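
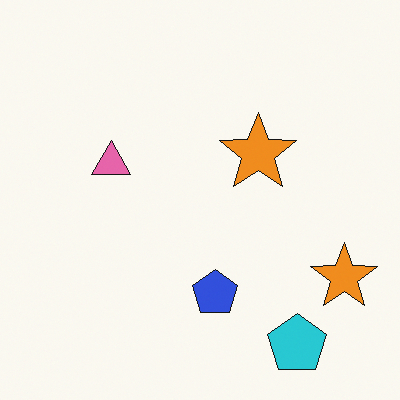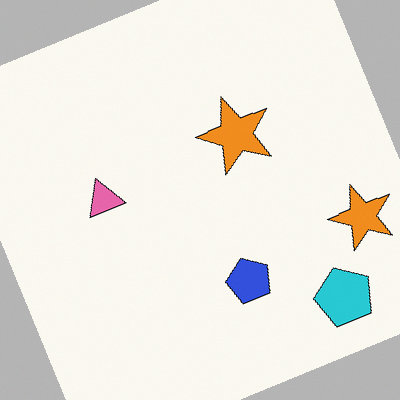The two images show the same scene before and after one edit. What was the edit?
This is the original image rotated counter-clockwise by a moderate amount.

Every shape is tilted by the same angle and the image corners show triangular fill wedges — a whole-image rotation by a non-right angle.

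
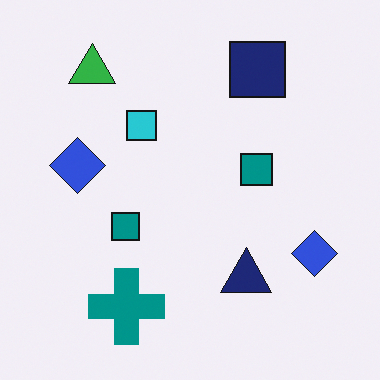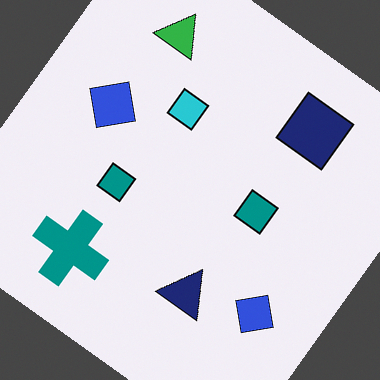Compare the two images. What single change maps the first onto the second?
The transformation is: rotated clockwise by a large amount — several tens of degrees.

Every shape is tilted by the same angle and the image corners show triangular fill wedges — a whole-image rotation by a non-right angle.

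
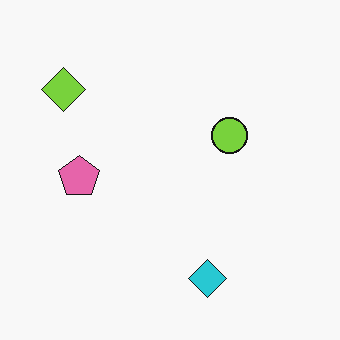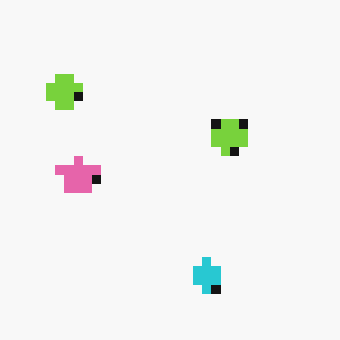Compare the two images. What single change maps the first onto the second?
Heavily pixelated into large blocks.

Shapes are reduced to large square blocks; fine edges and outlines are lost — a downscale-then-upscale (mosaic) effect.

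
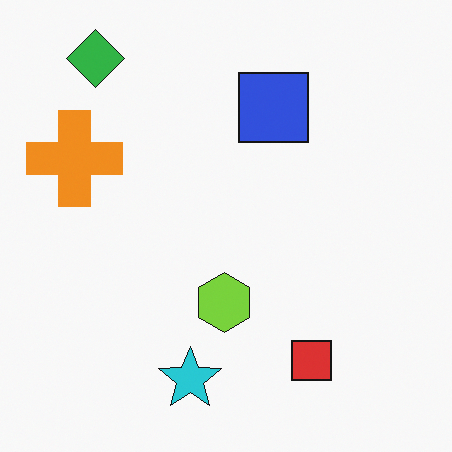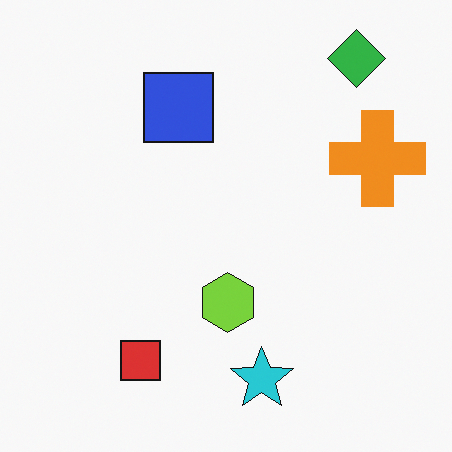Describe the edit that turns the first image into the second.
The transformation is: flipped horizontally (left ↔ right).

The orange cross is in the left of the first image and the right of the second — shapes on opposite sides of the vertical midline have swapped in a mirror flip.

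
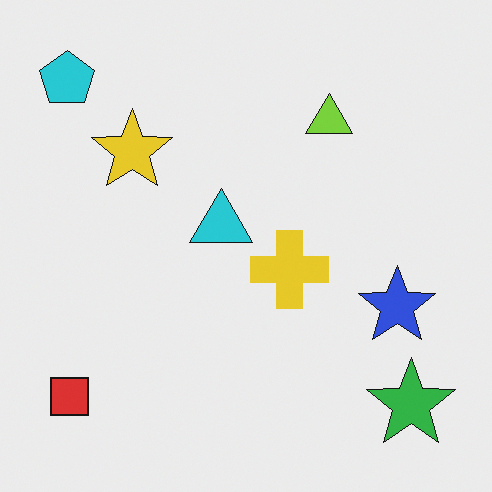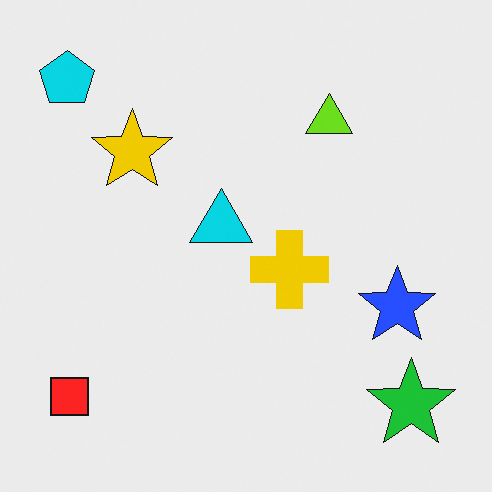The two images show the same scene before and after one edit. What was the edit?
The transformation is: slightly oversaturated.

All colors are more vivid — a global saturation change.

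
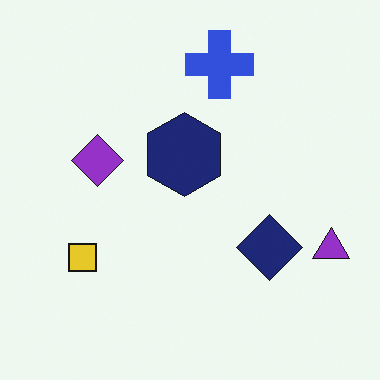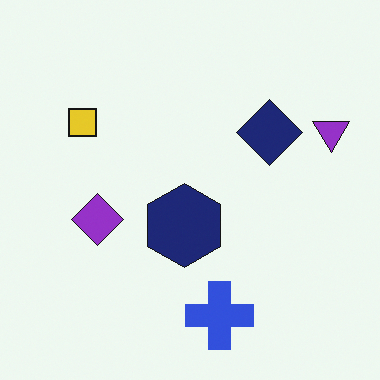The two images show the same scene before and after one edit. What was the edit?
This is the original image flipped vertically (top ↔ bottom).

The blue cross is in the top of the first image and the bottom of the second — shapes on opposite sides of the horizontal midline have swapped in a mirror flip.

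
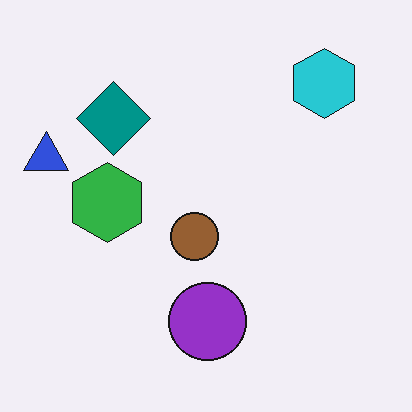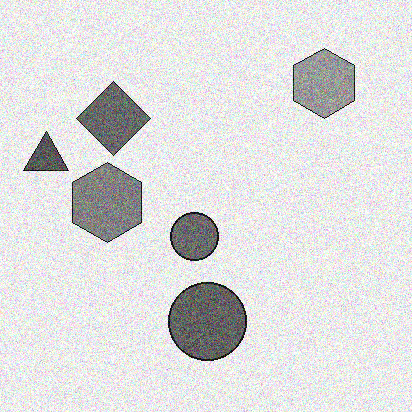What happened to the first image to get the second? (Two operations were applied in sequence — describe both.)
This is the original image converted to grayscale, then degraded with visible gaussian noise.

All color is removed — every shape is now a shade of grey. Random speckle covers the whole image, including the flat background.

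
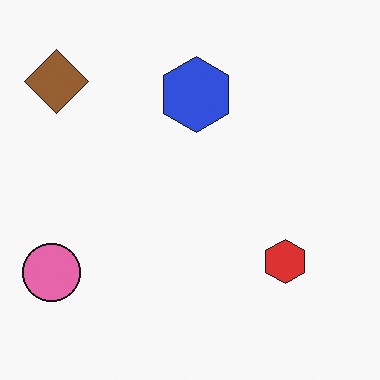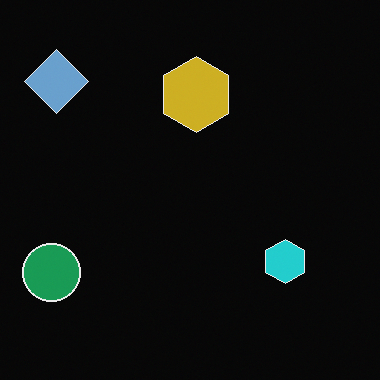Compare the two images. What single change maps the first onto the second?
The image was color-inverted (negative).

The light background has become dark and every shape's color is its complement — a photographic negative.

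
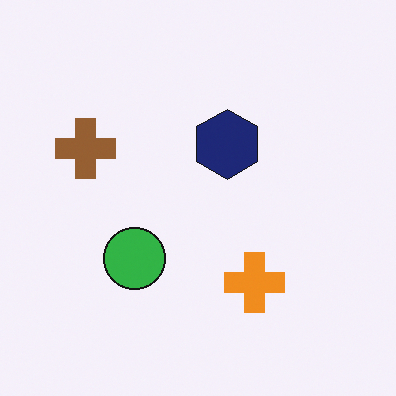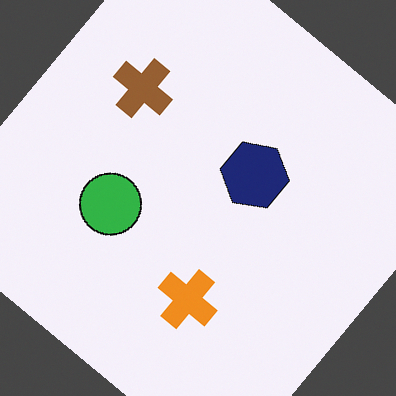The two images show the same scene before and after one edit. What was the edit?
It was rotated clockwise by a large amount — several tens of degrees.

Every shape is tilted by the same angle and the image corners show triangular fill wedges — a whole-image rotation by a non-right angle.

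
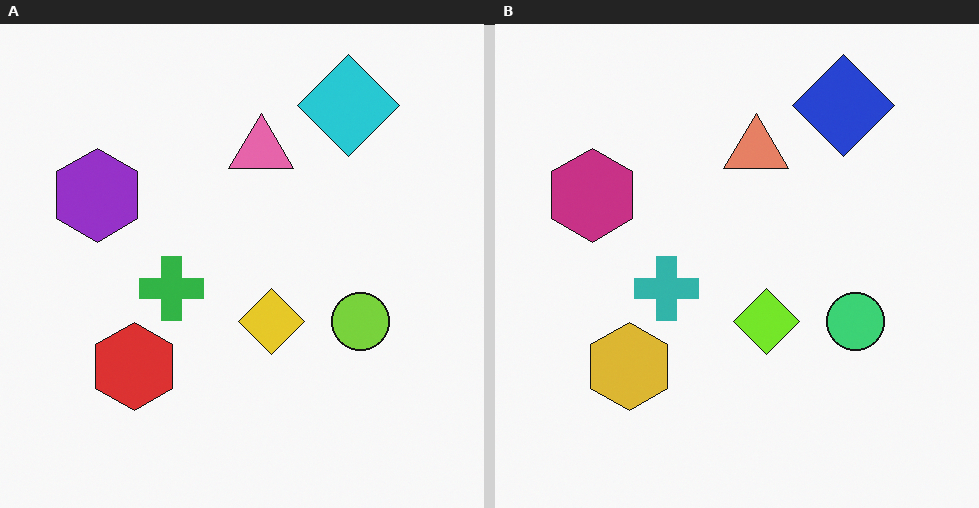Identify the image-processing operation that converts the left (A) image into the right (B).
The image was hue-shifted slightly.

Every shape's color has rotated by the same amount around the hue wheel — a uniform hue shift.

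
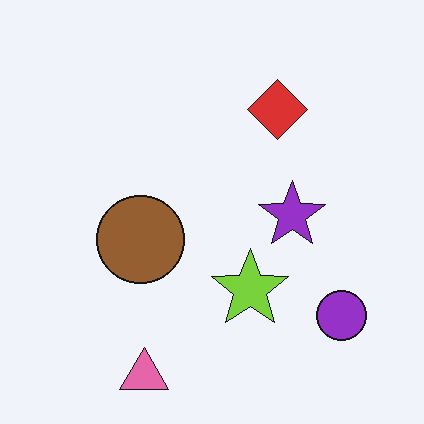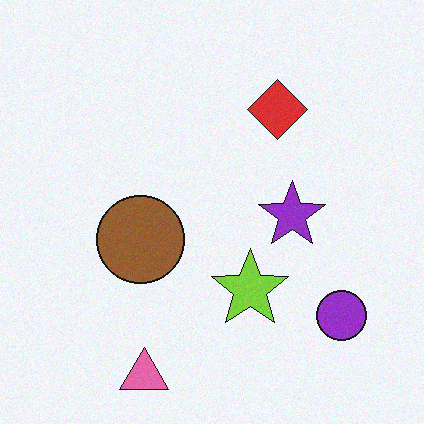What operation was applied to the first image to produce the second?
The image was degraded with subtle gaussian noise.

Random speckle covers the whole image, including the flat background.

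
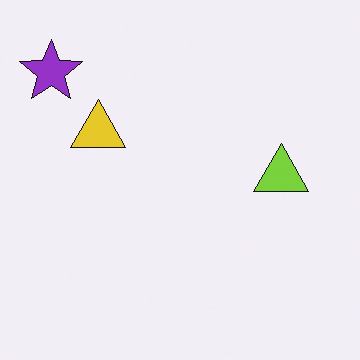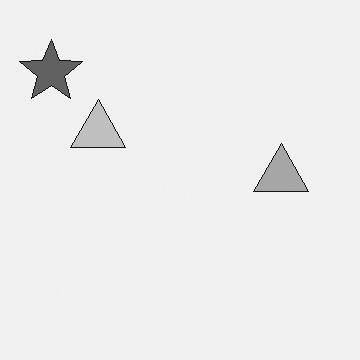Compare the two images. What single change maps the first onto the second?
The second image is the first converted to grayscale.

All color is removed — every shape is now a shade of grey.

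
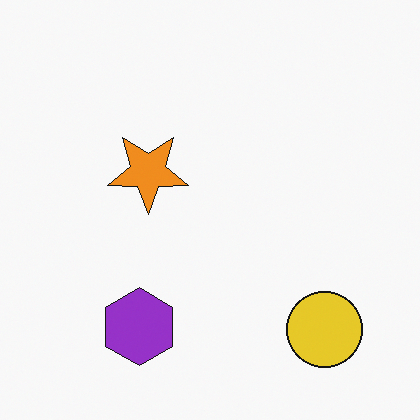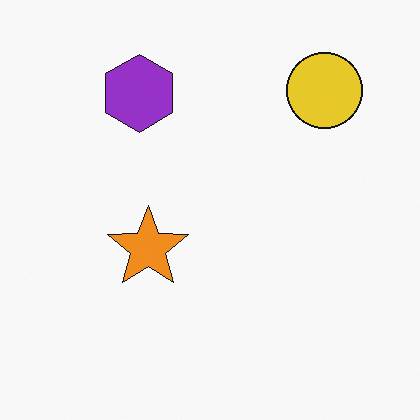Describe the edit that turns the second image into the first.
The image was flipped vertically (top ↔ bottom).

The yellow circle is in the top-right of the second image and the bottom-right of the first — shapes on opposite sides of the horizontal midline have swapped in a mirror flip.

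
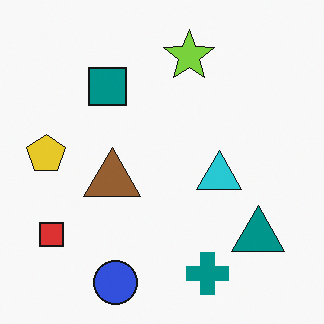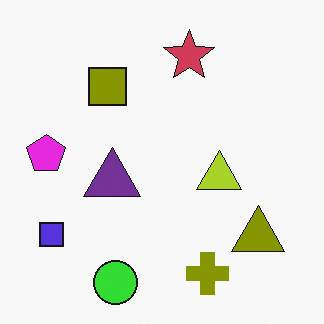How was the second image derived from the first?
The transformation is: hue-shifted by a large amount.

Every shape's color has rotated by the same amount around the hue wheel — a uniform hue shift.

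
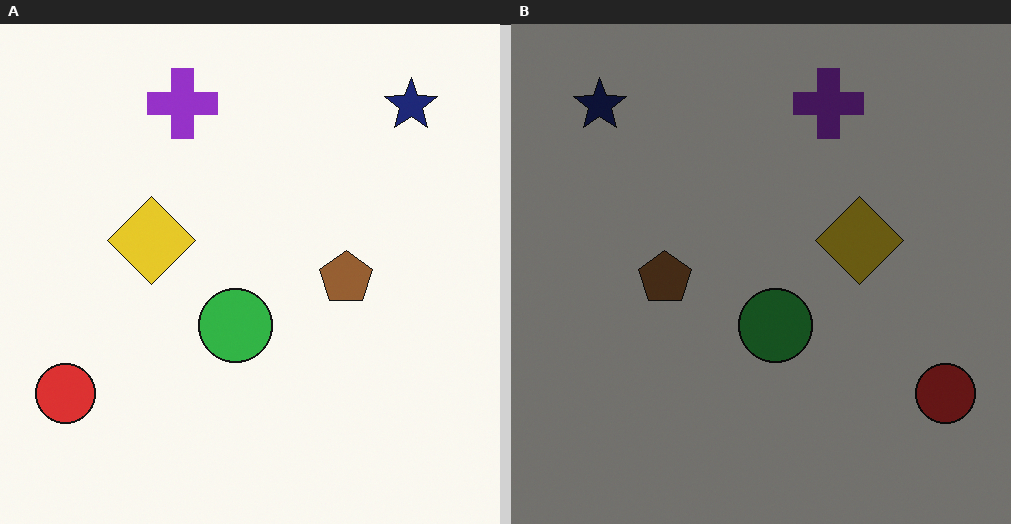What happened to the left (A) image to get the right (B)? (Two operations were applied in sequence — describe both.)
It was darkened a lot, then flipped horizontally (left ↔ right).

Every pixel — background and shapes alike — is uniformly darkened. The red circle is in the bottom-left of the left (A) image and the bottom-right of the right (B) — shapes on opposite sides of the vertical midline have swapped in a mirror flip.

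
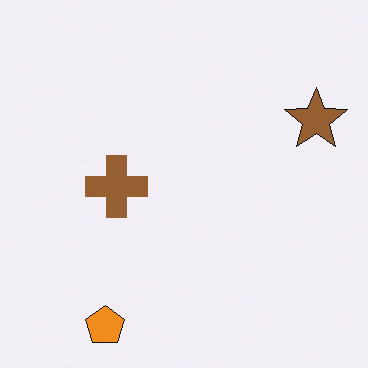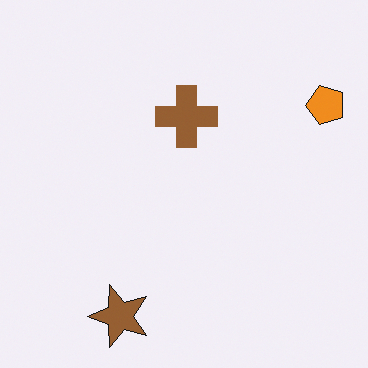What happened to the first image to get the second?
The transformation is: transposed (reflected across the top-left ↔ bottom-right diagonal).

Shapes have swapped their row and column positions — what was in the top-right is now in the bottom-left — a diagonal reflection.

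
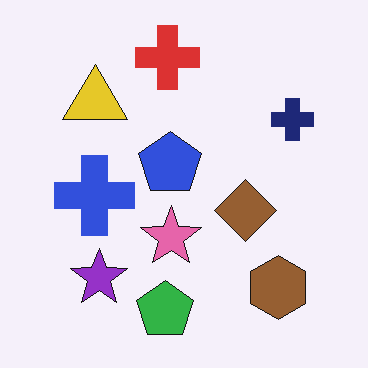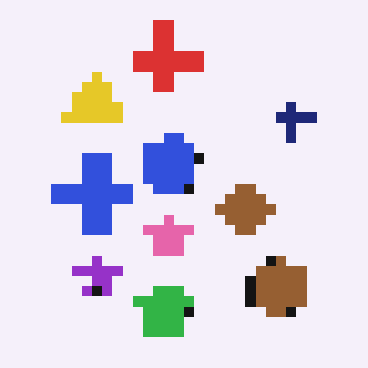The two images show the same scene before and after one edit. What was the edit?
This is the original image coarsely pixelated.

Shapes are reduced to large square blocks; fine edges and outlines are lost — a downscale-then-upscale (mosaic) effect.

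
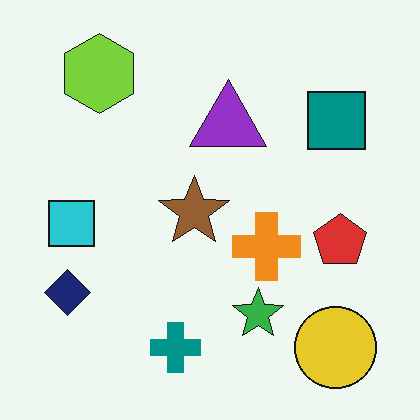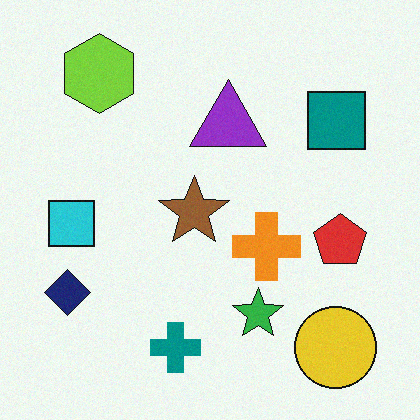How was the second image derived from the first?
It was degraded with light additive noise.

Random speckle covers the whole image, including the flat background.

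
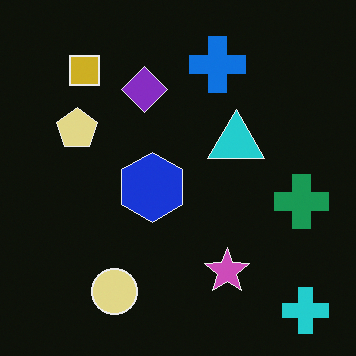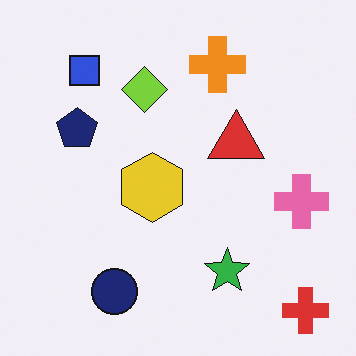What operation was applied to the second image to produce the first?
The image was color-inverted (negative).

The light background has become dark and every shape's color is its complement — a photographic negative.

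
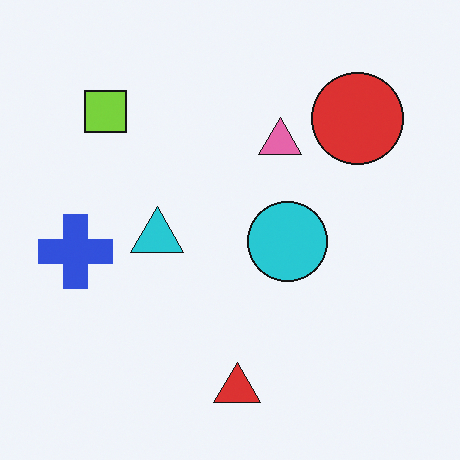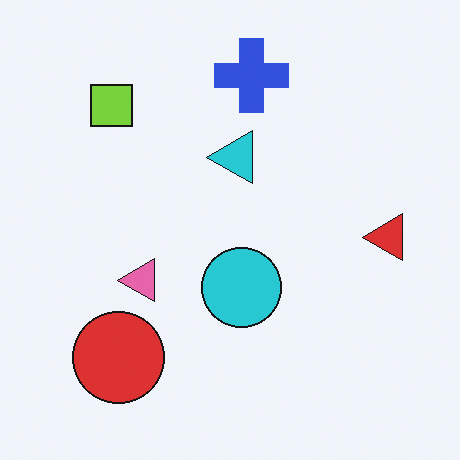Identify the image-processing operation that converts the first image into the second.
This is the original image transposed (reflected across the top-left ↔ bottom-right diagonal).

Shapes have swapped their row and column positions — what was in the top-right is now in the bottom-left — a diagonal reflection.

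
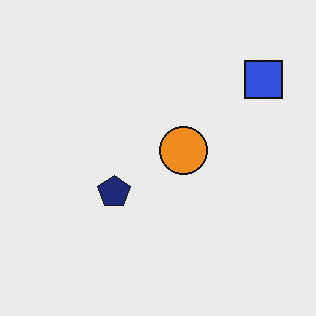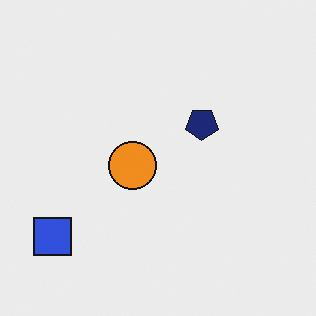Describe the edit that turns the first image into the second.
It was rotated 180°.

The blue square sits in the top-right of the first image and the bottom-left of the second — consistent with a whole-image 180° rotation.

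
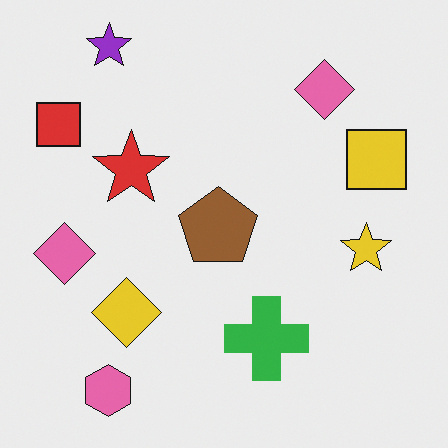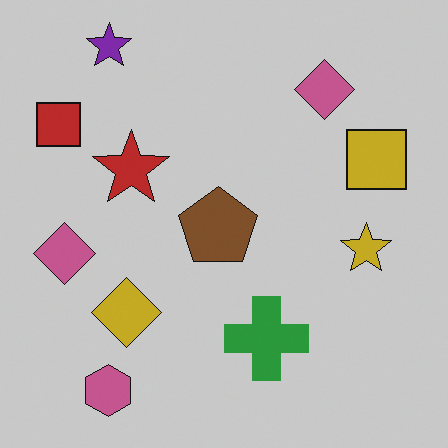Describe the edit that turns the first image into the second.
This is the original image darkened a little.

Every pixel — background and shapes alike — is uniformly darkened.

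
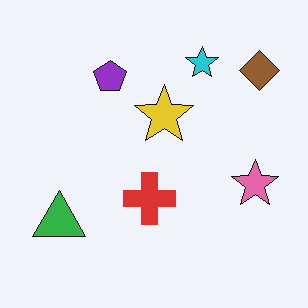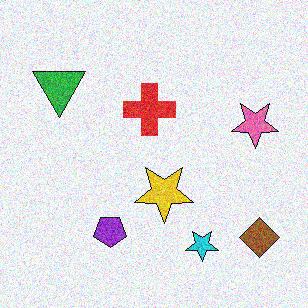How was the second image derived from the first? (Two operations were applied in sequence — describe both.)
The transformation is: flipped vertically (top ↔ bottom), then degraded with moderate additive noise.

The cyan star is in the top of the first image and the bottom of the second — shapes on opposite sides of the horizontal midline have swapped in a mirror flip. Random speckle covers the whole image, including the flat background.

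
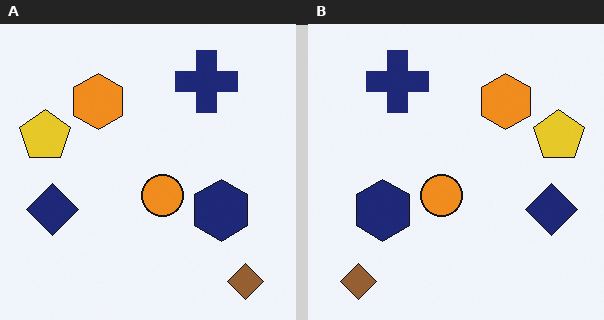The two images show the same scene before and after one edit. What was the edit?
It was flipped horizontally (left ↔ right).

The yellow pentagon is in the left of the left (A) image and the right of the right (B) — shapes on opposite sides of the vertical midline have swapped in a mirror flip.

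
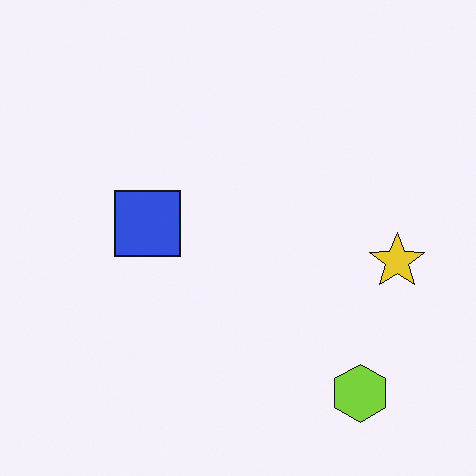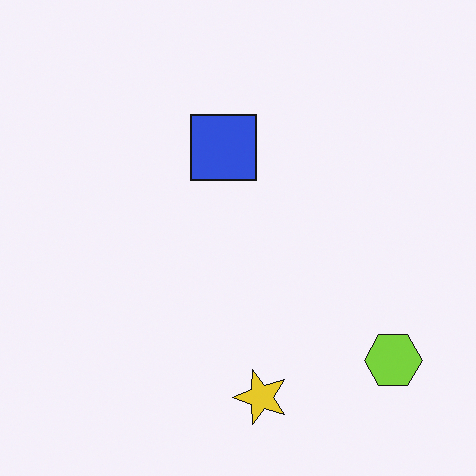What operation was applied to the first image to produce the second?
The second image is the first transposed (reflected across the top-left ↔ bottom-right diagonal).

Shapes have swapped their row and column positions — what was in the top-right is now in the bottom-left — a diagonal reflection.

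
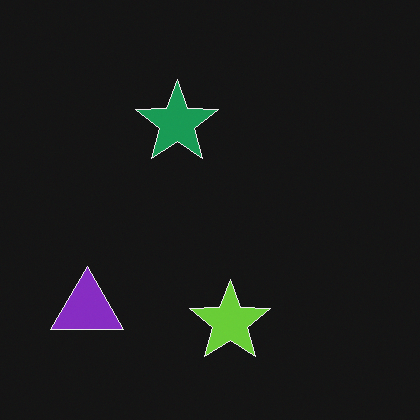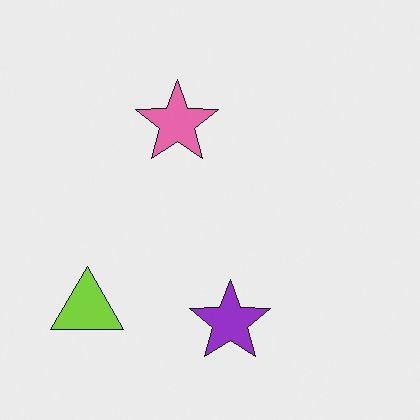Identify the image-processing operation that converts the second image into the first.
It was color-inverted (negative).

The light background has become dark and every shape's color is its complement — a photographic negative.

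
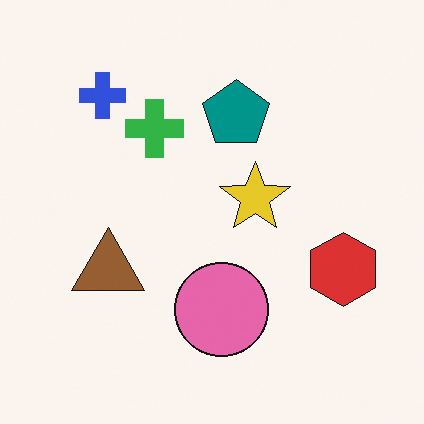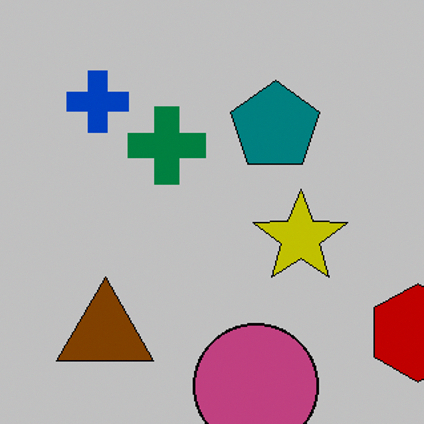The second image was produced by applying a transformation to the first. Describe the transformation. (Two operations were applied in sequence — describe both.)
It was aggressively posterized, then cropped slightly and scaled back up.

Each flat color has snapped to a coarser quantized level — most visibly, the near-white background has dropped to a flat grey. The visible shapes are larger and the field of view is narrower; shapes near the original edges may be partly or wholly outside the frame — a crop-and-rescale.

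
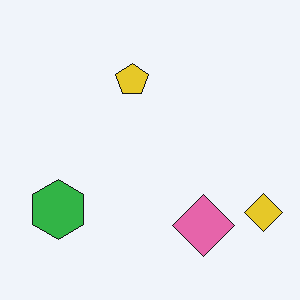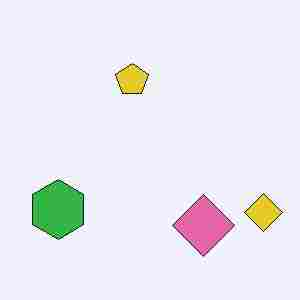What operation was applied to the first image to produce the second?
The image was degraded with heavy JPEG compression.

Blocky 8×8 compression artifacts appear around shape edges and the flat background shows ringing — characteristic JPEG degradation.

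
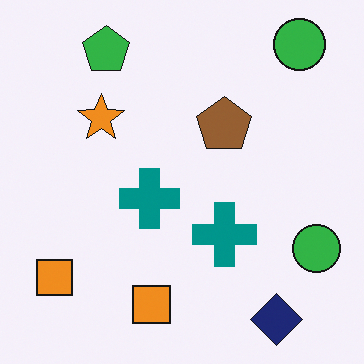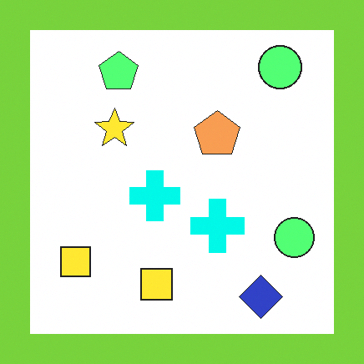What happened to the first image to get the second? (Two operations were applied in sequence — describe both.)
This is the original image noticeably brightened, then framed with a lime border.

Every pixel — background and shapes alike — is uniformly brightened. A solid lime frame runs around the edge of the second image, with the content slightly shrunk inside it.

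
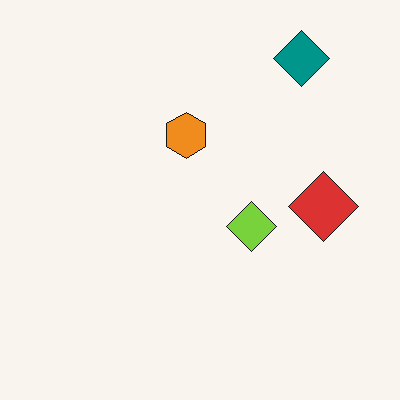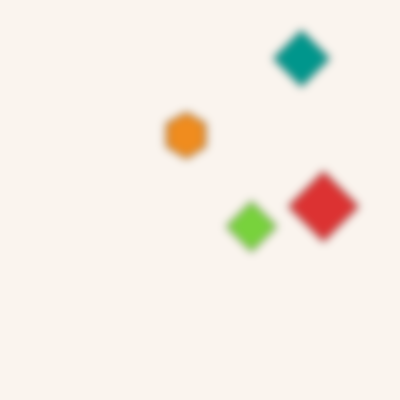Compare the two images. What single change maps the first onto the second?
Moderately blurred.

Shape edges and outlines are uniformly softened across the whole image.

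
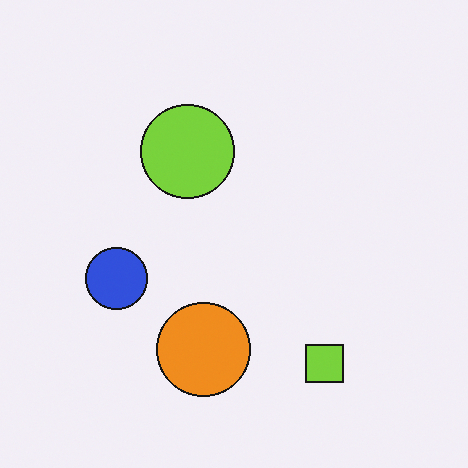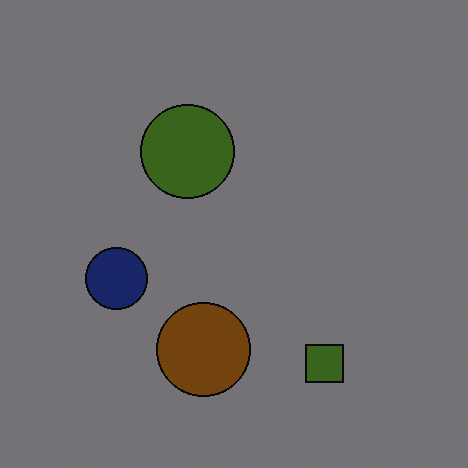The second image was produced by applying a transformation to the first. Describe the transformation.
The image was substantially darkened.

Every pixel — background and shapes alike — is uniformly darkened.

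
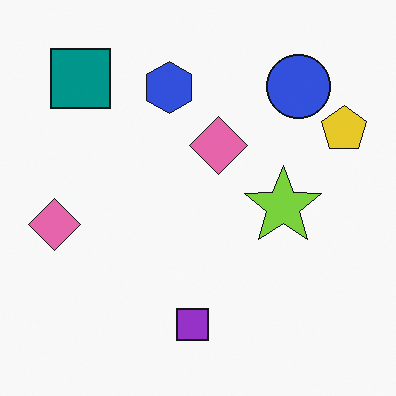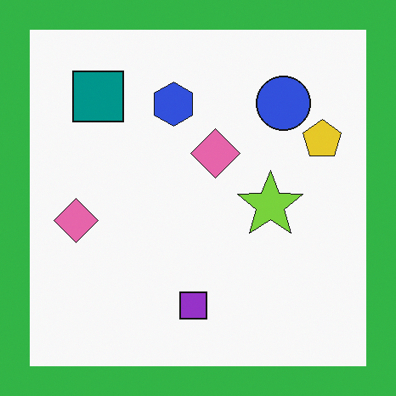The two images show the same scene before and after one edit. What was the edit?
This is the original image framed with a green border.

A solid green frame runs around the edge of the second image, with the content slightly shrunk inside it.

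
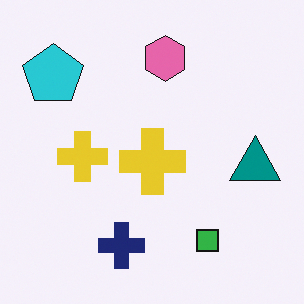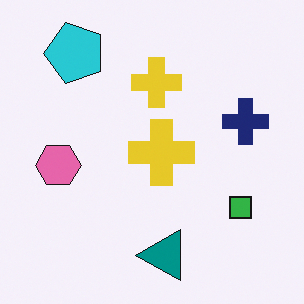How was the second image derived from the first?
This is the original image transposed (reflected across the top-left ↔ bottom-right diagonal).

Shapes have swapped their row and column positions — what was in the top-right is now in the bottom-left — a diagonal reflection.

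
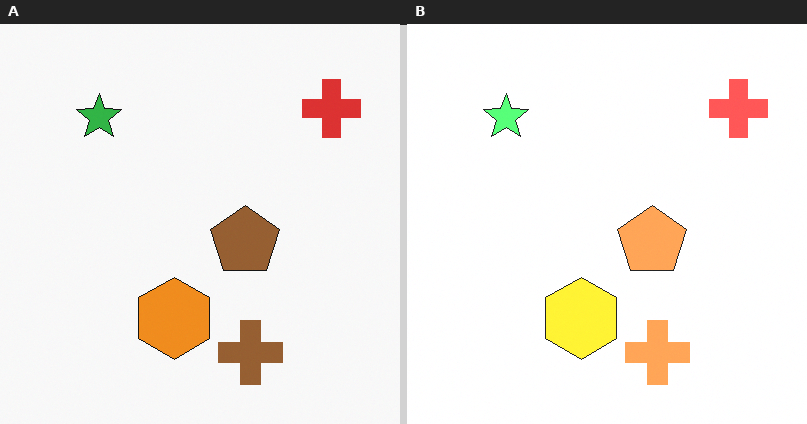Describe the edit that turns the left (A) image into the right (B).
The transformation is: substantially brightened.

Every pixel — background and shapes alike — is uniformly brightened.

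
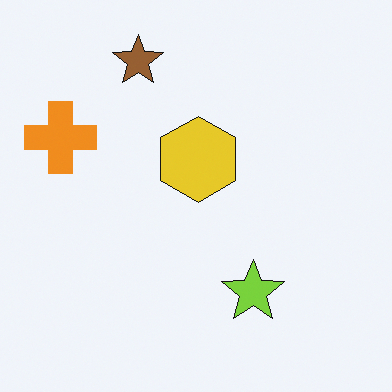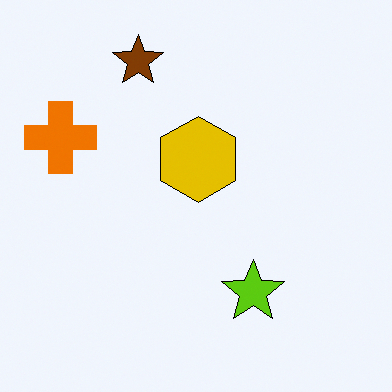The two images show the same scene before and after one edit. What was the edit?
Given slightly increased contrast.

Tones are pushed away from mid-grey across the whole image — a global contrast change.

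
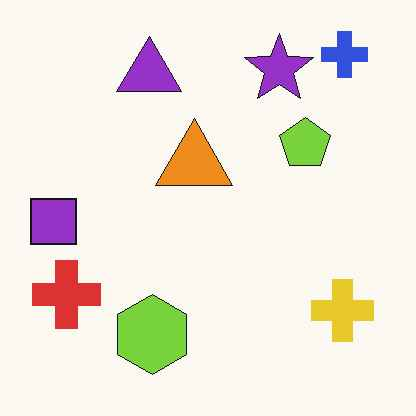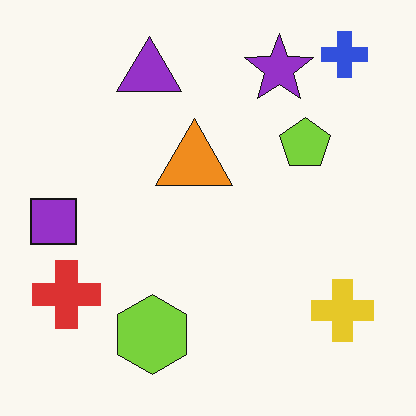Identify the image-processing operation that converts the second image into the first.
This is the original image JPEG-compressed with visible artifacts.

Blocky 8×8 compression artifacts appear around shape edges and the flat background shows ringing — characteristic JPEG degradation.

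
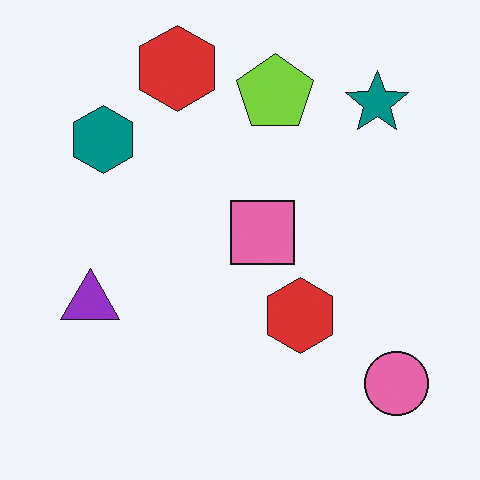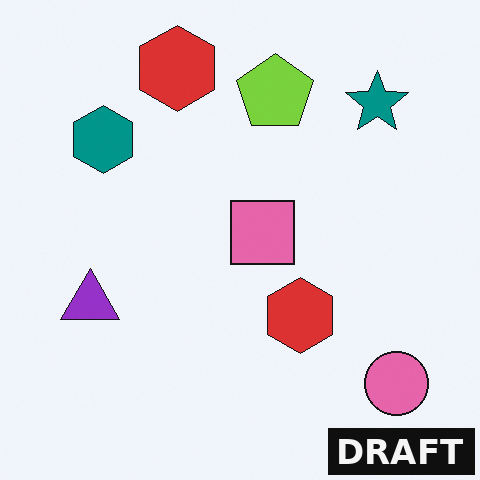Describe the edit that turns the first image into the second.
The second image is the first watermarked with the text "DRAFT" in the lower-right corner.

A dark label reading "DRAFT" appears in the lower-right corner.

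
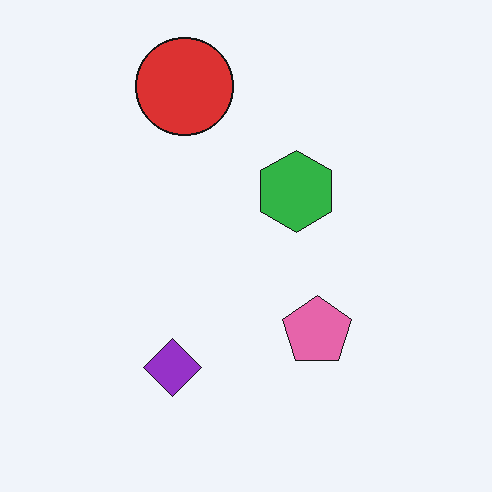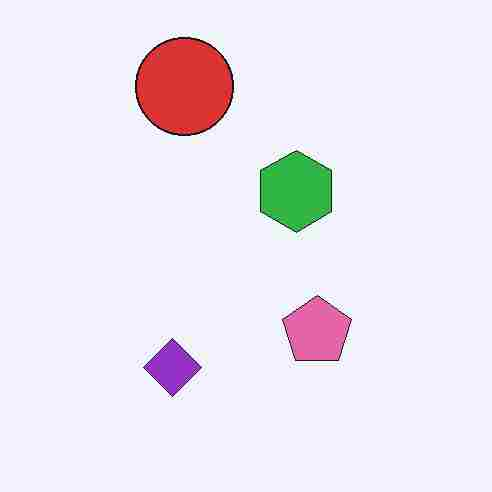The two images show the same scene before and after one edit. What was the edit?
It was degraded with heavy JPEG compression.

Blocky 8×8 compression artifacts appear around shape edges and the flat background shows ringing — characteristic JPEG degradation.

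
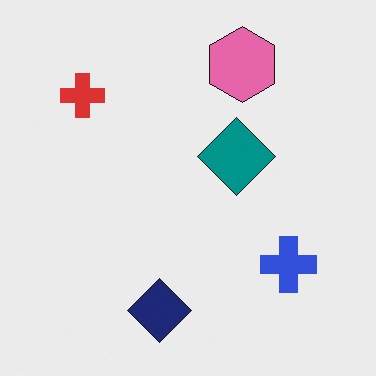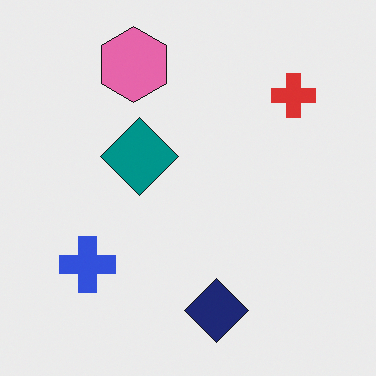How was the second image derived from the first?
This is the original image flipped horizontally (left ↔ right).

The red cross is in the top-left of the first image and the top-right of the second — shapes on opposite sides of the vertical midline have swapped in a mirror flip.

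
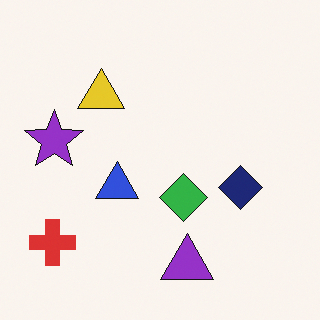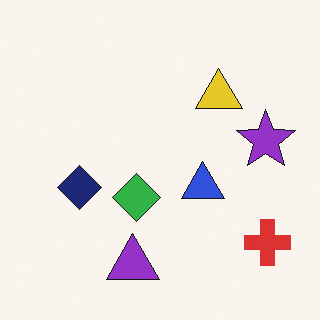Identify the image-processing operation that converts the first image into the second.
Flipped horizontally (left ↔ right).

The red cross is in the bottom-left of the first image and the bottom-right of the second — shapes on opposite sides of the vertical midline have swapped in a mirror flip.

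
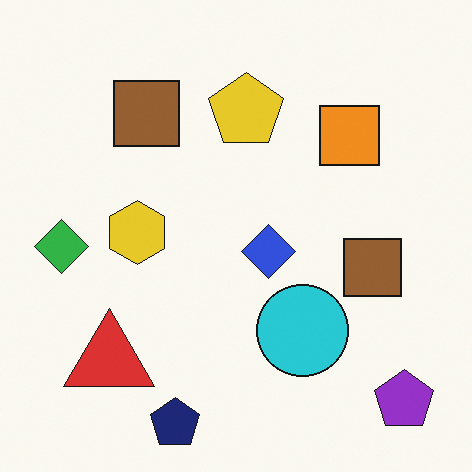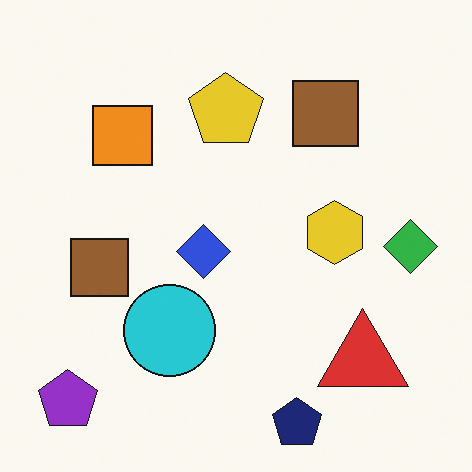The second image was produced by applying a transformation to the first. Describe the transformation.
It was flipped horizontally (left ↔ right).

The green diamond is in the left of the first image and the right of the second — shapes on opposite sides of the vertical midline have swapped in a mirror flip.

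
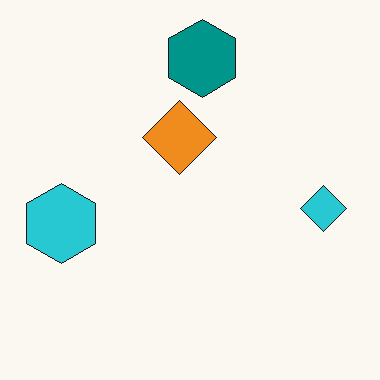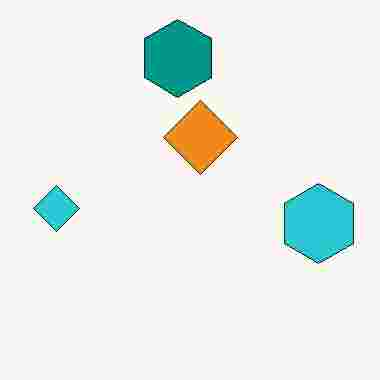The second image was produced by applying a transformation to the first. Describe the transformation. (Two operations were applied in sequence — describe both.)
Flipped horizontally (left ↔ right), then degraded with heavy JPEG compression.

The cyan diamond is in the right of the first image and the left of the second — shapes on opposite sides of the vertical midline have swapped in a mirror flip. Blocky 8×8 compression artifacts appear around shape edges and the flat background shows ringing — characteristic JPEG degradation.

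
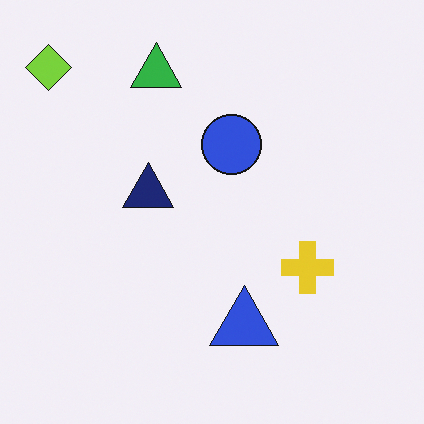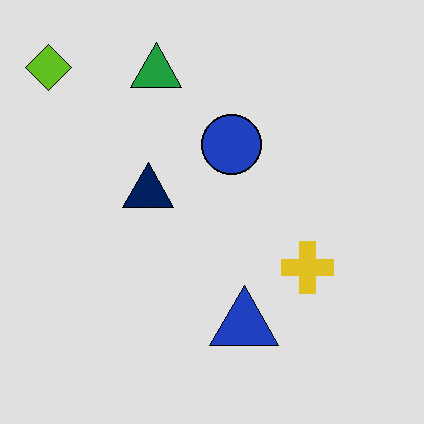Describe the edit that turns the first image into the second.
The transformation is: moderately posterized.

Each flat color has snapped to a coarser quantized level — most visibly, the near-white background has dropped to a flat grey.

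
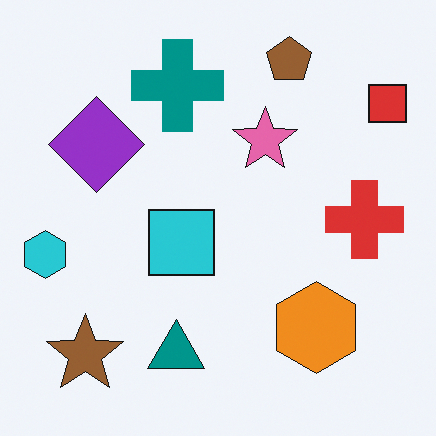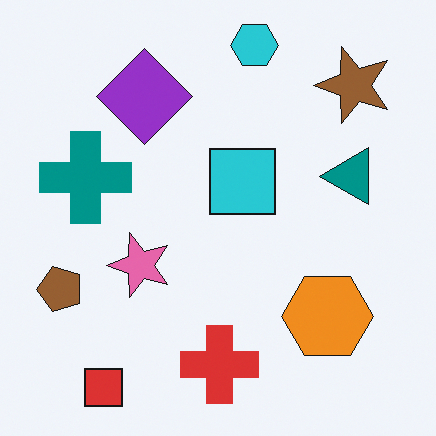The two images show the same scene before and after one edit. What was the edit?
The second image is the first transposed (reflected across the top-left ↔ bottom-right diagonal).

Shapes have swapped their row and column positions — what was in the top-right is now in the bottom-left — a diagonal reflection.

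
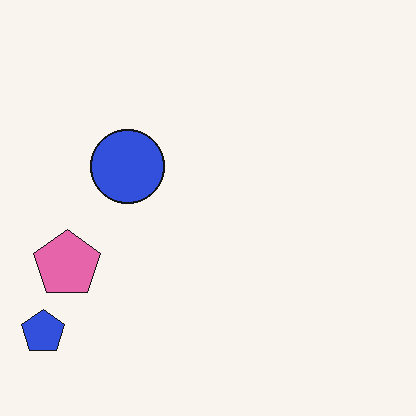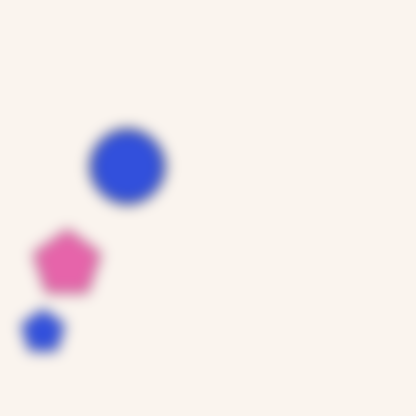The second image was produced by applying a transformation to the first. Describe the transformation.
It was strongly gaussian-blurred.

Shape edges and outlines are uniformly softened across the whole image.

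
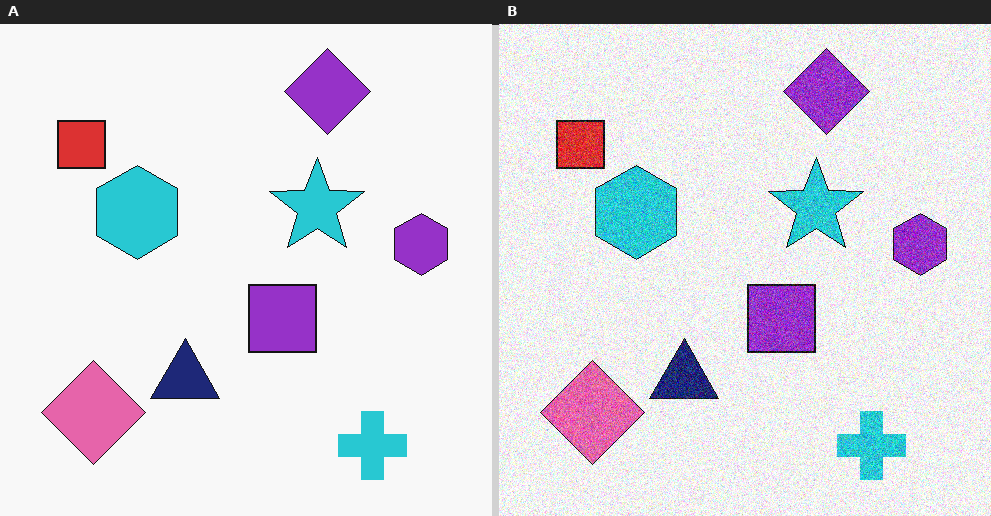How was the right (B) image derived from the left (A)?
This is the original image degraded with heavy additive noise.

Random speckle covers the whole image, including the flat background.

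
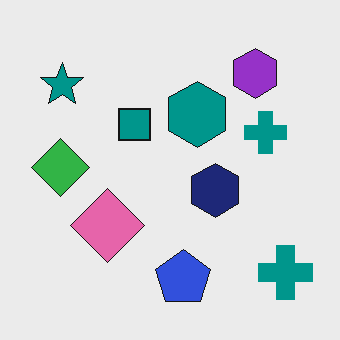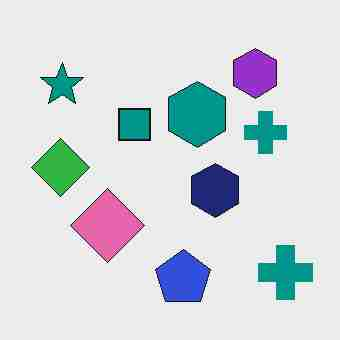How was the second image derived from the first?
It was heavily JPEG-compressed with obvious blocking artifacts.

Blocky 8×8 compression artifacts appear around shape edges and the flat background shows ringing — characteristic JPEG degradation.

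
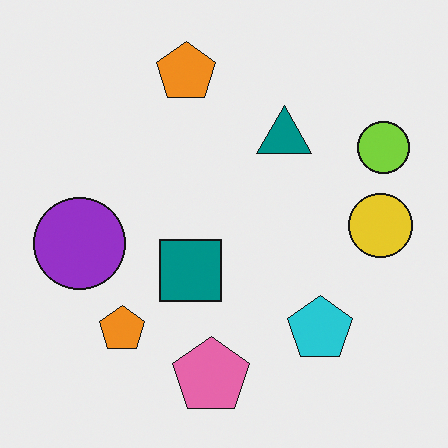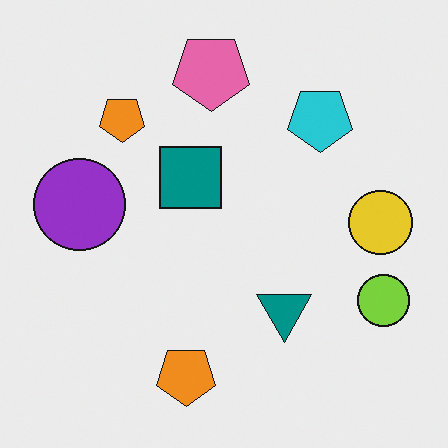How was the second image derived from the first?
This is the original image flipped vertically (top ↔ bottom).

The pink pentagon is in the bottom of the first image and the top of the second — shapes on opposite sides of the horizontal midline have swapped in a mirror flip.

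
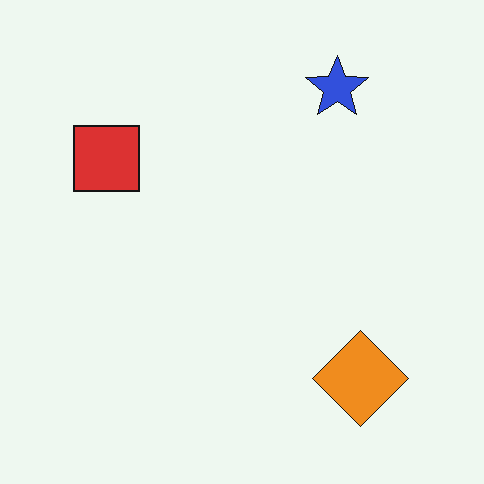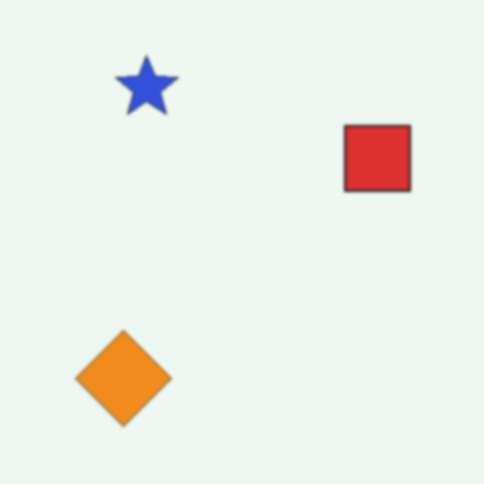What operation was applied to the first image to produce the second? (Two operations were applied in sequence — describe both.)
The second image is the first flipped horizontally (left ↔ right), then lightly blurred.

The red square is in the top-left of the first image and the top-right of the second — shapes on opposite sides of the vertical midline have swapped in a mirror flip. Shape edges and outlines are uniformly softened across the whole image.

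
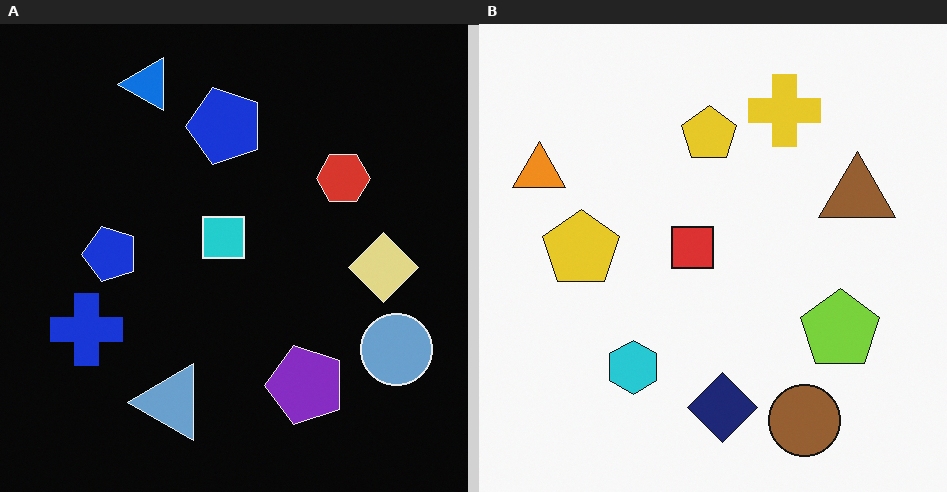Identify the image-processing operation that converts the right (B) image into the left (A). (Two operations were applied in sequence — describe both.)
This is the original image color-inverted (negative), then transposed (reflected across the top-left ↔ bottom-right diagonal).

The light background has become dark and every shape's color is its complement — a photographic negative. Shapes have swapped their row and column positions — what was in the top-right is now in the bottom-left — a diagonal reflection.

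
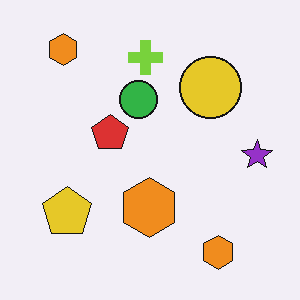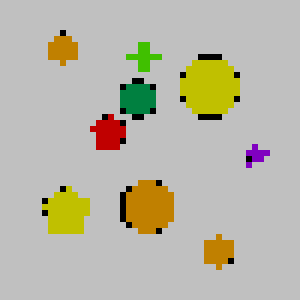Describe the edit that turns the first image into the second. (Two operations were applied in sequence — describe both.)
The transformation is: heavily posterized to just a handful of flat colors, then moderately pixelated.

Each flat color has snapped to a coarser quantized level — most visibly, the near-white background has dropped to a flat grey. Shapes are reduced to large square blocks; fine edges and outlines are lost — a downscale-then-upscale (mosaic) effect.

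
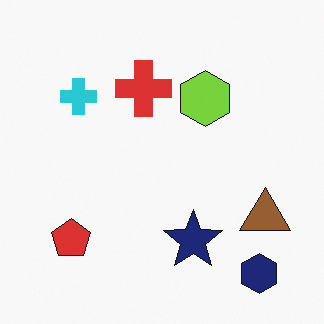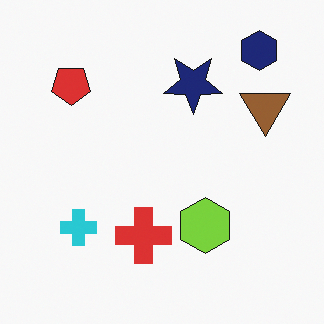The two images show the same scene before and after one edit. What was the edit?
This is the original image flipped vertically (top ↔ bottom).

The navy hexagon is in the bottom-right of the first image and the top-right of the second — shapes on opposite sides of the horizontal midline have swapped in a mirror flip.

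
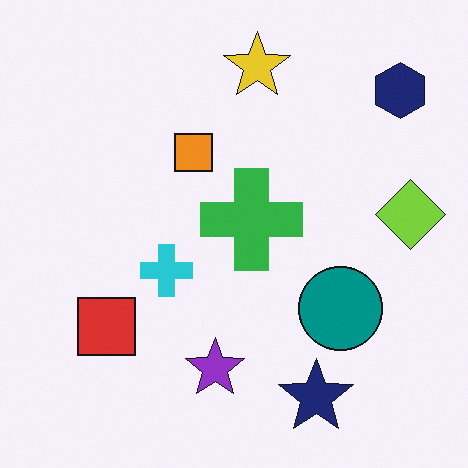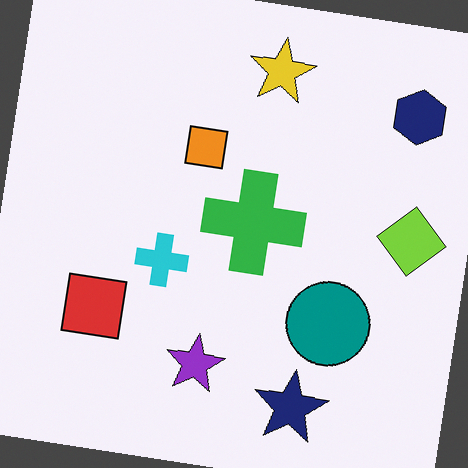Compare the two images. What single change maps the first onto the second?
Rotated clockwise by a slight angle.

Every shape is tilted by the same angle and the image corners show triangular fill wedges — a whole-image rotation by a non-right angle.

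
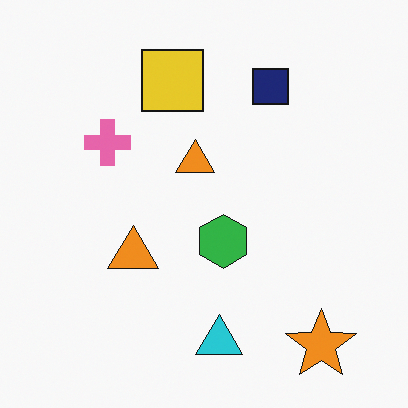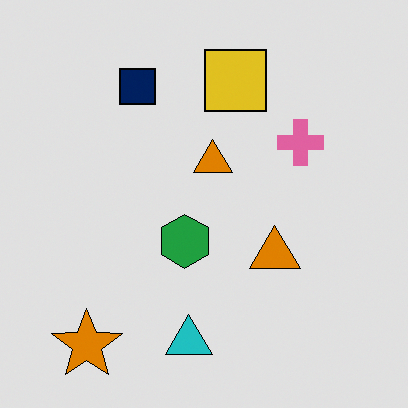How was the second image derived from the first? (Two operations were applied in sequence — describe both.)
The second image is the first moderately posterized, then flipped horizontally (left ↔ right).

Each flat color has snapped to a coarser quantized level — most visibly, the near-white background has dropped to a flat grey. The orange star is in the bottom-right of the first image and the bottom-left of the second — shapes on opposite sides of the vertical midline have swapped in a mirror flip.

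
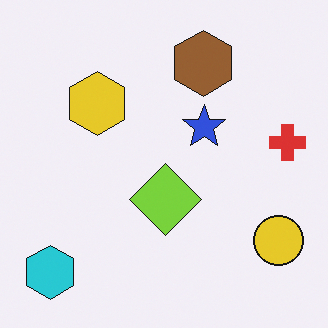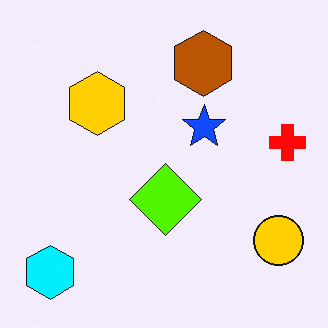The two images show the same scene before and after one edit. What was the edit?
This is the original image made much more vivid (saturation change).

All colors are more vivid — a global saturation change.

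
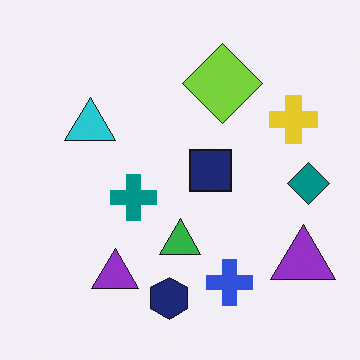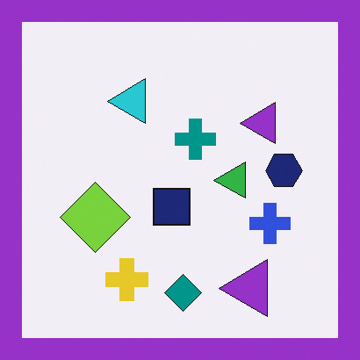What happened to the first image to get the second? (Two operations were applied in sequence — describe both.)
The second image is the first transposed (reflected across the top-left ↔ bottom-right diagonal), then framed with a purple border.

Shapes have swapped their row and column positions — what was in the top-right is now in the bottom-left — a diagonal reflection. A solid purple frame runs around the edge of the second image, with the content slightly shrunk inside it.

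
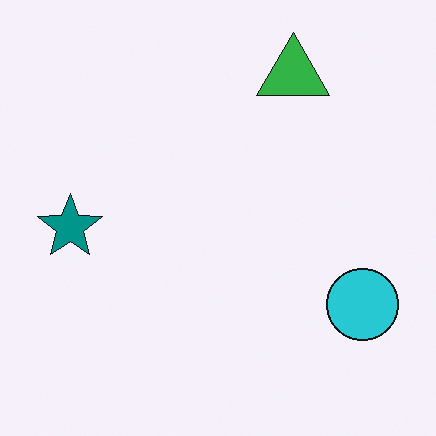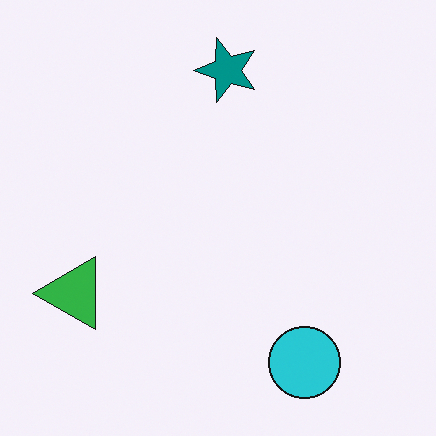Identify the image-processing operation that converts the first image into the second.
The transformation is: transposed (reflected across the top-left ↔ bottom-right diagonal).

Shapes have swapped their row and column positions — what was in the top-right is now in the bottom-left — a diagonal reflection.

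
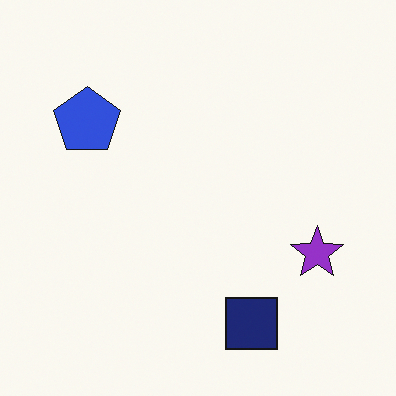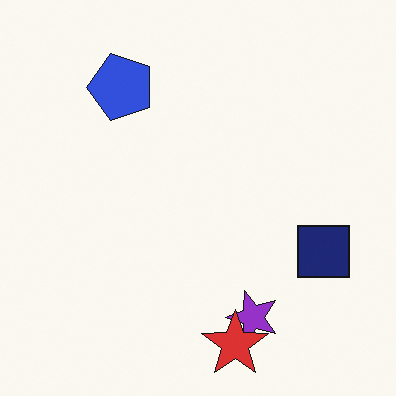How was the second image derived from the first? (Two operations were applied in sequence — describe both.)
This is the original image transposed (reflected across the top-left ↔ bottom-right diagonal), then overlaid with an additional red star.

Shapes have swapped their row and column positions — what was in the top-right is now in the bottom-left — a diagonal reflection. A red star appears in the second image that is absent from the first.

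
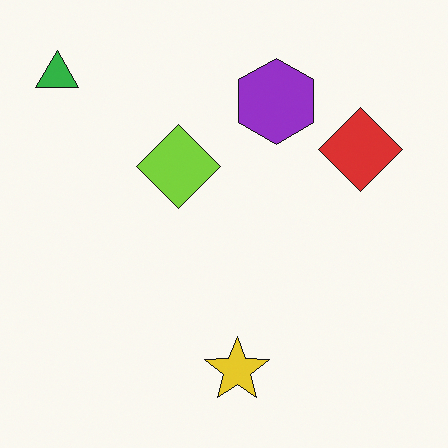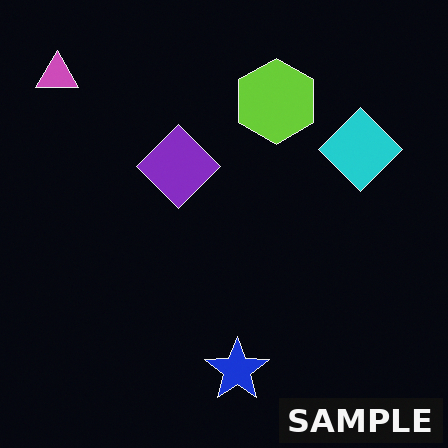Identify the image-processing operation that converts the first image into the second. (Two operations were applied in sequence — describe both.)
The second image is the first color-inverted (negative), then watermarked with the text "SAMPLE" in the lower-right corner.

The light background has become dark and every shape's color is its complement — a photographic negative. A dark label reading "SAMPLE" appears in the lower-right corner.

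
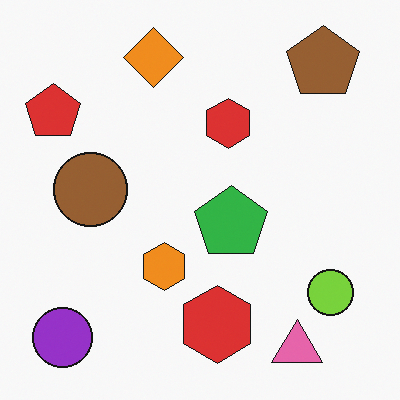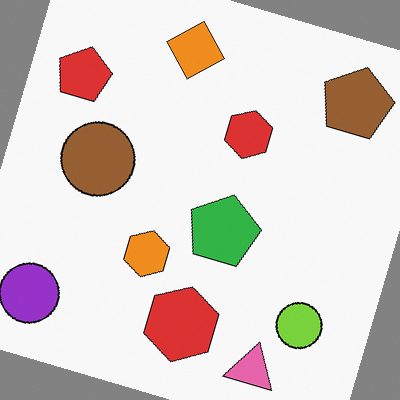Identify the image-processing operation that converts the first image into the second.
The image was rotated clockwise by a clearly visible amount.

Every shape is tilted by the same angle and the image corners show triangular fill wedges — a whole-image rotation by a non-right angle.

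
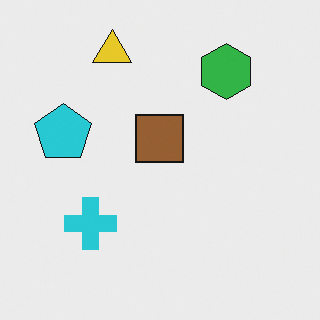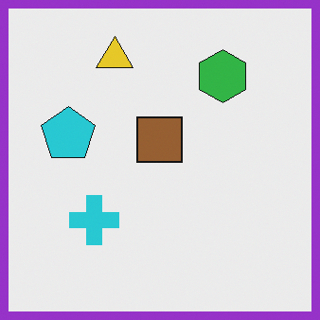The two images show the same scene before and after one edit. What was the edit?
This is the original image framed with a purple border.

A solid purple frame runs around the edge of the second image, with the content slightly shrunk inside it.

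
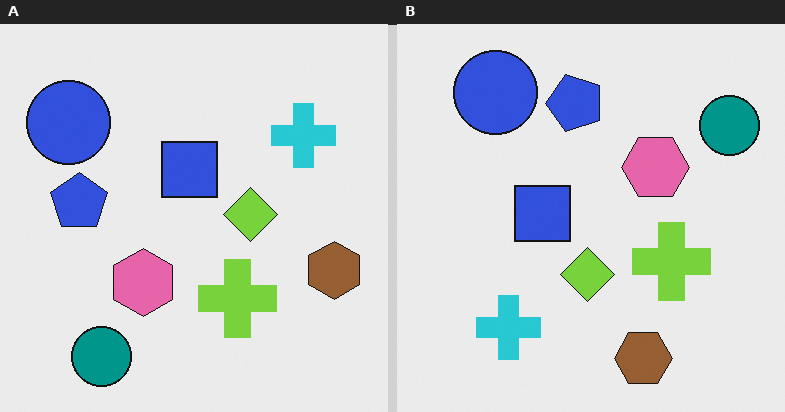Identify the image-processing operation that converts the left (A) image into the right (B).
The right (B) image is the left (A) transposed (reflected across the top-left ↔ bottom-right diagonal).

Shapes have swapped their row and column positions — what was in the top-right is now in the bottom-left — a diagonal reflection.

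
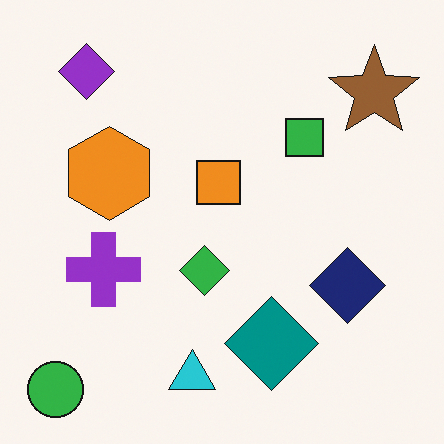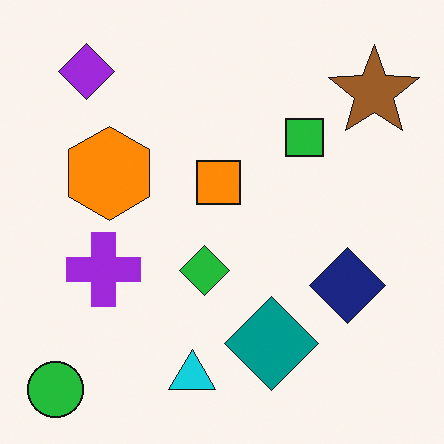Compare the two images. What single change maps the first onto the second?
The transformation is: slightly oversaturated.

All colors are more vivid — a global saturation change.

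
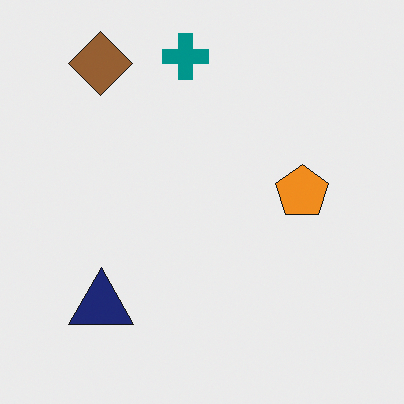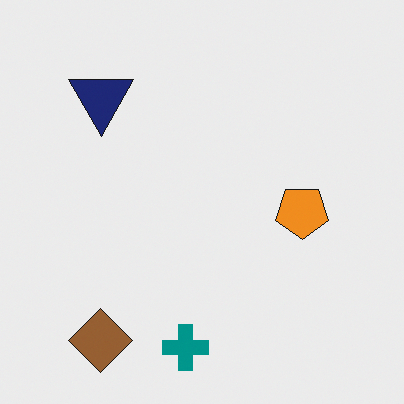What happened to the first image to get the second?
Flipped vertically (top ↔ bottom).

The teal cross is in the top of the first image and the bottom of the second — shapes on opposite sides of the horizontal midline have swapped in a mirror flip.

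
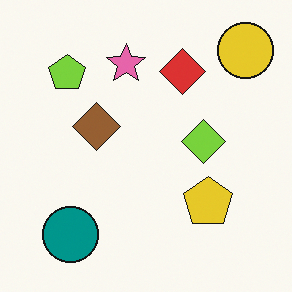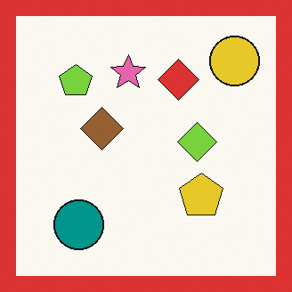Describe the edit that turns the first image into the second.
This is the original image framed with a red border.

A solid red frame runs around the edge of the second image, with the content slightly shrunk inside it.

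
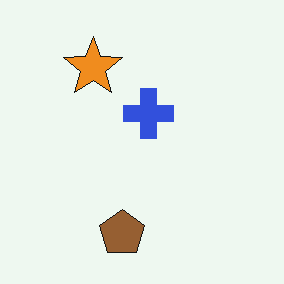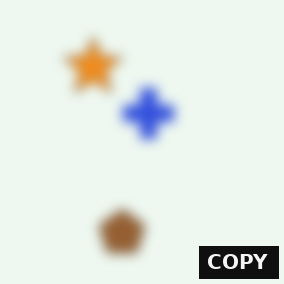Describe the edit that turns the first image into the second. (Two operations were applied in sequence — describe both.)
The image was heavily blurred, then watermarked with the text "COPY" in the lower-right corner.

Shape edges and outlines are uniformly softened across the whole image. A dark label reading "COPY" appears in the lower-right corner.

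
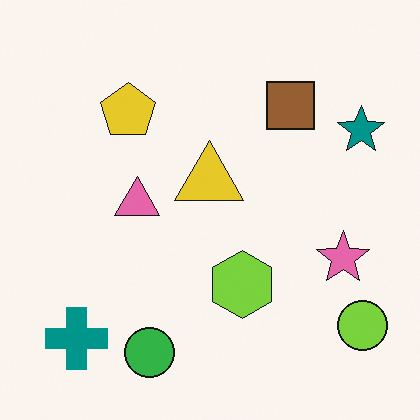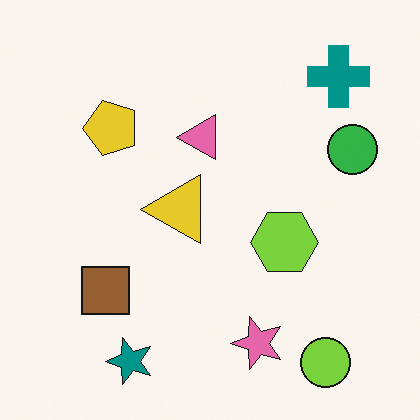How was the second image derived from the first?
Transposed (reflected across the top-left ↔ bottom-right diagonal).

Shapes have swapped their row and column positions — what was in the top-right is now in the bottom-left — a diagonal reflection.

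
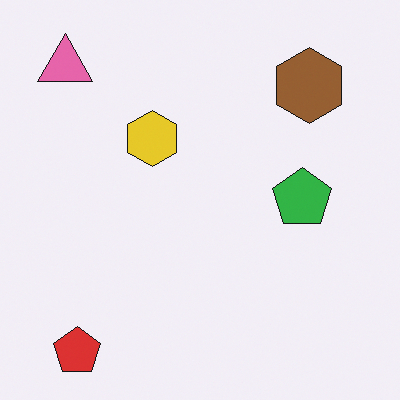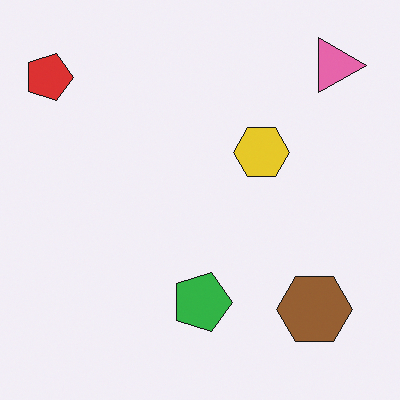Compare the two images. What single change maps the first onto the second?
The transformation is: rotated 90° clockwise.

The red pentagon sits in the bottom-left of the first image and the top-left of the second — consistent with a whole-image 90° clockwise rotation.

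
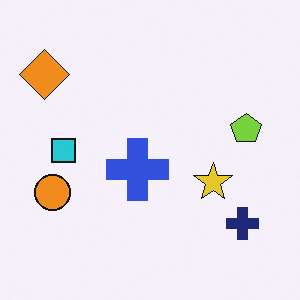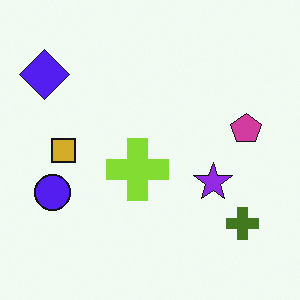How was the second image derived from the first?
The transformation is: hue-shifted through roughly half the color wheel.

Every shape's color has rotated by the same amount around the hue wheel — a uniform hue shift.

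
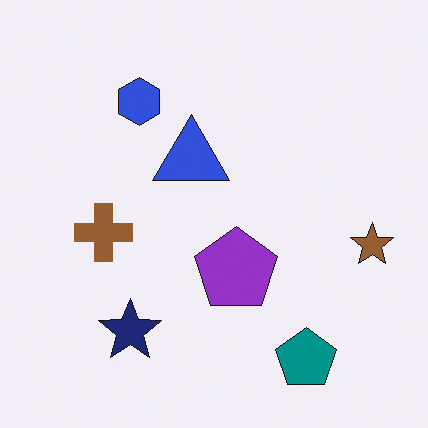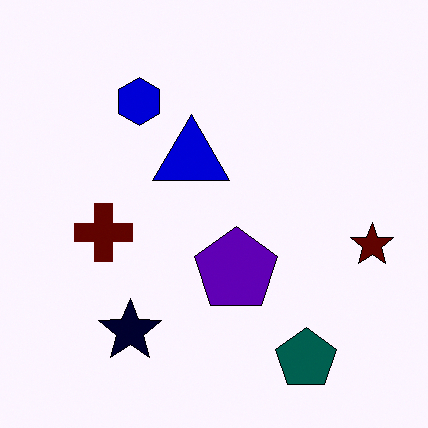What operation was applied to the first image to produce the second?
The transformation is: boosted in contrast.

Tones are pushed away from mid-grey across the whole image — a global contrast change.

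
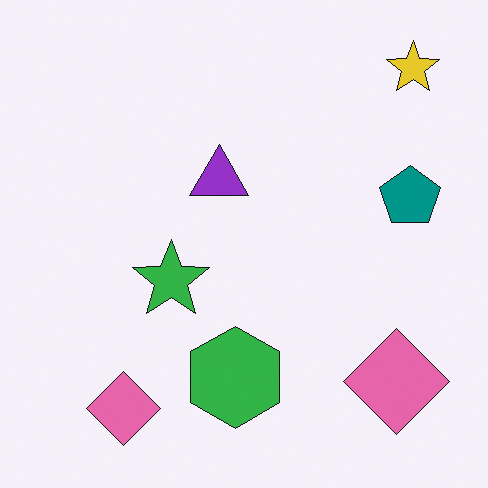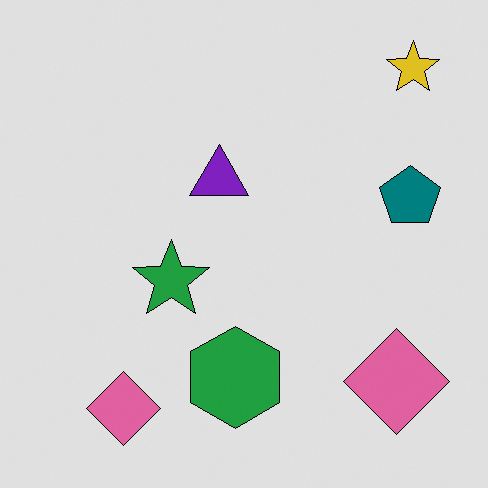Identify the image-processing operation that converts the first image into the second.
Posterized to a reduced palette.

Each flat color has snapped to a coarser quantized level — most visibly, the near-white background has dropped to a flat grey.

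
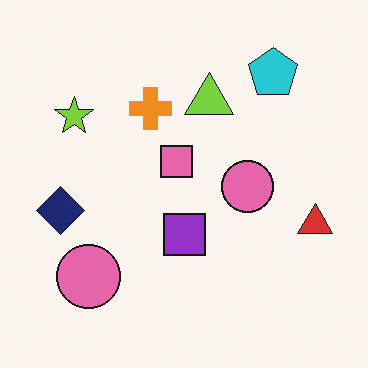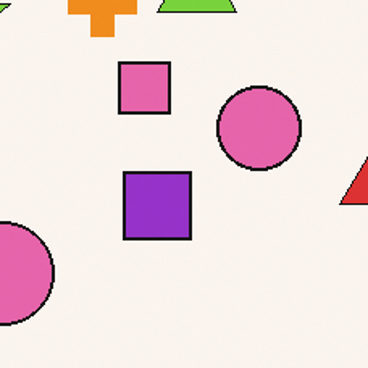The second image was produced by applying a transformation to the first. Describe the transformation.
The transformation is: cropped slightly and scaled back up.

The visible shapes are larger and the field of view is narrower; shapes near the original edges may be partly or wholly outside the frame — a crop-and-rescale.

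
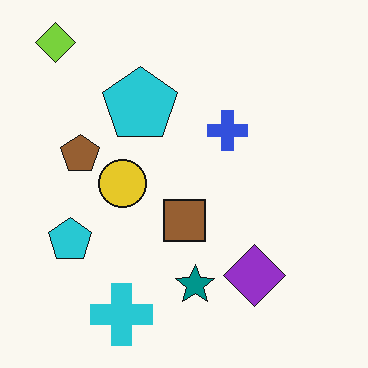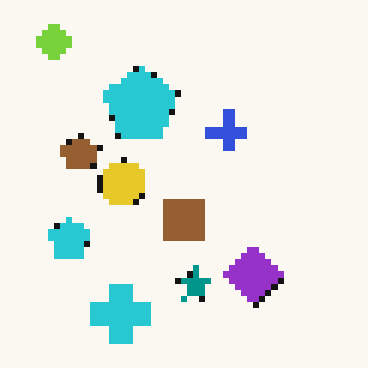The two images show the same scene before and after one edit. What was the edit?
Pixelated into visible square blocks.

Shapes are reduced to large square blocks; fine edges and outlines are lost — a downscale-then-upscale (mosaic) effect.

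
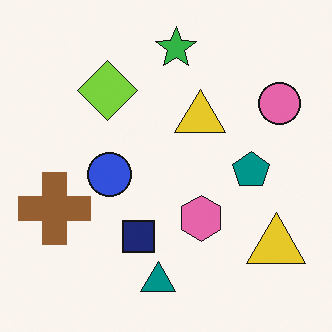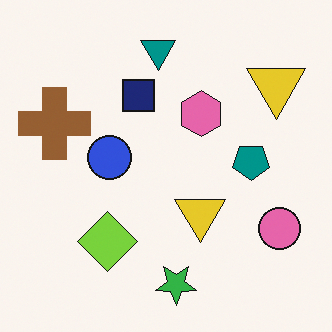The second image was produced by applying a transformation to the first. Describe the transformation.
Flipped vertically (top ↔ bottom).

The green star is in the top of the first image and the bottom of the second — shapes on opposite sides of the horizontal midline have swapped in a mirror flip.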